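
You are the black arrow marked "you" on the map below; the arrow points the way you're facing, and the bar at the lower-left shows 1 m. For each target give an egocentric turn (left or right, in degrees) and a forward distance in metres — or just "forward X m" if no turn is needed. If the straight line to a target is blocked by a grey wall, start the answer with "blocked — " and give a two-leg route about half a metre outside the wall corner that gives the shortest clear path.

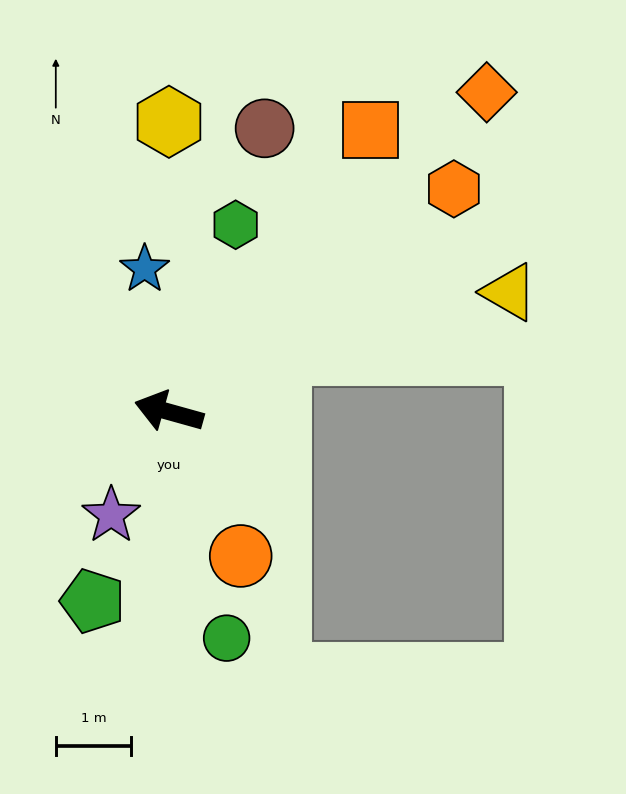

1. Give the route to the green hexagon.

turn right 94°, forward 2.6 m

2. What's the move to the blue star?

turn right 65°, forward 1.9 m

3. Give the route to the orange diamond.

turn right 119°, forward 6.0 m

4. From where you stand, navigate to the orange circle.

turn left 132°, forward 2.1 m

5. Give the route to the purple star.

turn left 76°, forward 1.6 m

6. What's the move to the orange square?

turn right 110°, forward 4.6 m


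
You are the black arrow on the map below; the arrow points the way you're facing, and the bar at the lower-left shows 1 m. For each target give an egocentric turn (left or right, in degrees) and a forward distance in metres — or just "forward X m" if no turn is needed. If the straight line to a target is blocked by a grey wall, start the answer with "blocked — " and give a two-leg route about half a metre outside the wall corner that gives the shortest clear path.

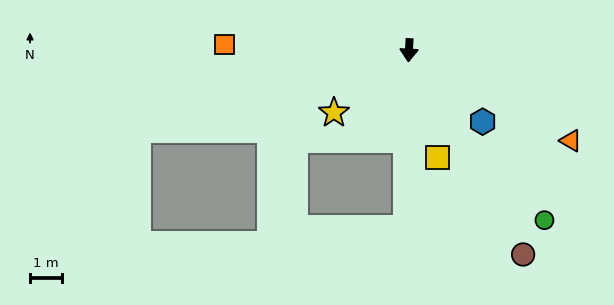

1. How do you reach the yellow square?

turn left 18°, forward 3.4 m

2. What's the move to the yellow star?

turn right 47°, forward 3.0 m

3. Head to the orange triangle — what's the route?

turn left 64°, forward 5.7 m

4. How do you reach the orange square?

turn right 89°, forward 5.7 m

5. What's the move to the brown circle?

turn left 32°, forward 7.2 m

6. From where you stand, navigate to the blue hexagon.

turn left 49°, forward 3.2 m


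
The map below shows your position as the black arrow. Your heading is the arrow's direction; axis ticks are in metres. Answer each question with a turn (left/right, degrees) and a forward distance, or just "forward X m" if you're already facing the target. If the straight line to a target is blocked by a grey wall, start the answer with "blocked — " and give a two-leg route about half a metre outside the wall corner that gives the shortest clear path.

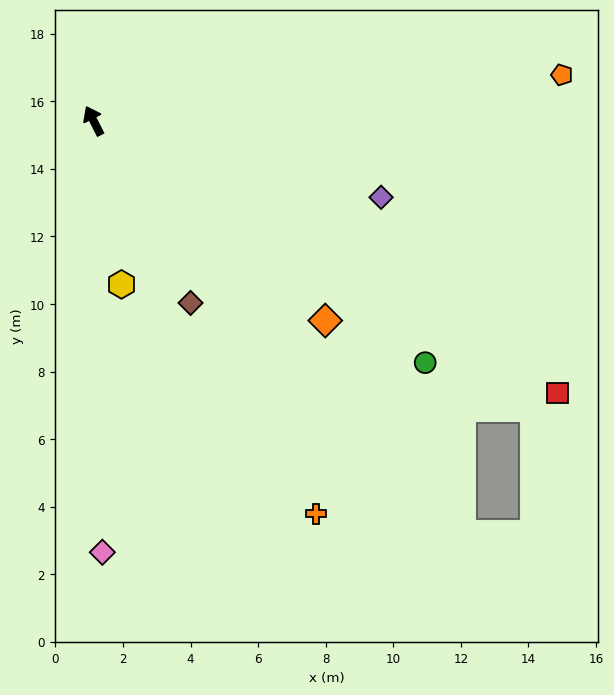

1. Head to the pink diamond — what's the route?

turn left 154°, forward 12.8 m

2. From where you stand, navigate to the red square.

turn right 147°, forward 15.9 m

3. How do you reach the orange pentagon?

turn right 111°, forward 13.9 m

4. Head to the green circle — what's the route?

turn right 153°, forward 12.1 m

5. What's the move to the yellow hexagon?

turn left 163°, forward 4.9 m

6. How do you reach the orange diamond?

turn right 158°, forward 9.1 m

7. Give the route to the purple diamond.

turn right 132°, forward 8.8 m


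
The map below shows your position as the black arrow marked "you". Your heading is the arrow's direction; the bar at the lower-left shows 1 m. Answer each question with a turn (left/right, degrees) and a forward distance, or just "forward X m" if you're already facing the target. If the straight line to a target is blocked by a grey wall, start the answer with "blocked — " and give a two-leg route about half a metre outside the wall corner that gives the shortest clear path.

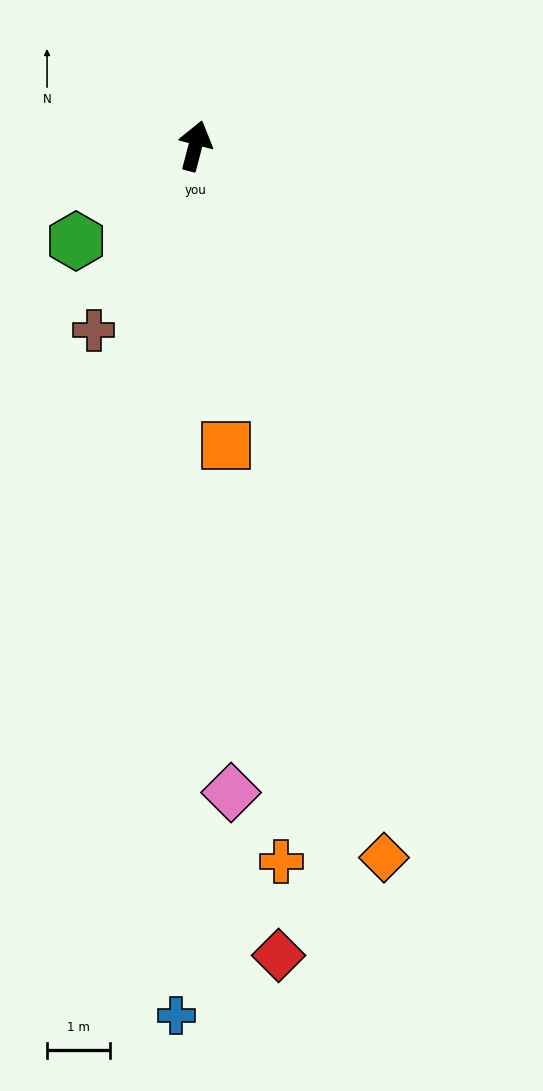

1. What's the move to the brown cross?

turn left 166°, forward 3.4 m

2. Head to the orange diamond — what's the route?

turn right 151°, forward 11.8 m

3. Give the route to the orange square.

turn right 160°, forward 4.8 m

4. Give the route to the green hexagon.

turn left 143°, forward 2.4 m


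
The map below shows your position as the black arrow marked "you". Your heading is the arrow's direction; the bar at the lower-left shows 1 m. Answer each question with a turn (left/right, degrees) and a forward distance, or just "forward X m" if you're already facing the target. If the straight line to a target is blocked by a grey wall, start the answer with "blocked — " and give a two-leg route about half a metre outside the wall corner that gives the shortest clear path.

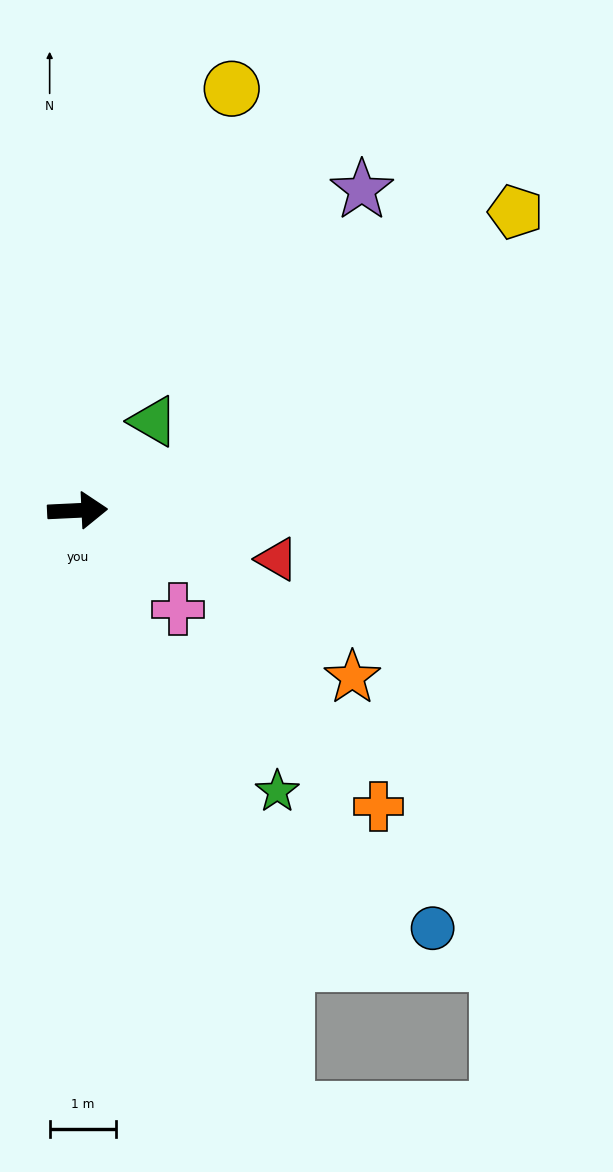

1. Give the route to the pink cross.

turn right 47°, forward 2.1 m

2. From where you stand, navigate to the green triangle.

turn left 47°, forward 1.8 m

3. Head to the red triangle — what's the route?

turn right 16°, forward 3.1 m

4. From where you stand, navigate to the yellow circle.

turn left 67°, forward 6.7 m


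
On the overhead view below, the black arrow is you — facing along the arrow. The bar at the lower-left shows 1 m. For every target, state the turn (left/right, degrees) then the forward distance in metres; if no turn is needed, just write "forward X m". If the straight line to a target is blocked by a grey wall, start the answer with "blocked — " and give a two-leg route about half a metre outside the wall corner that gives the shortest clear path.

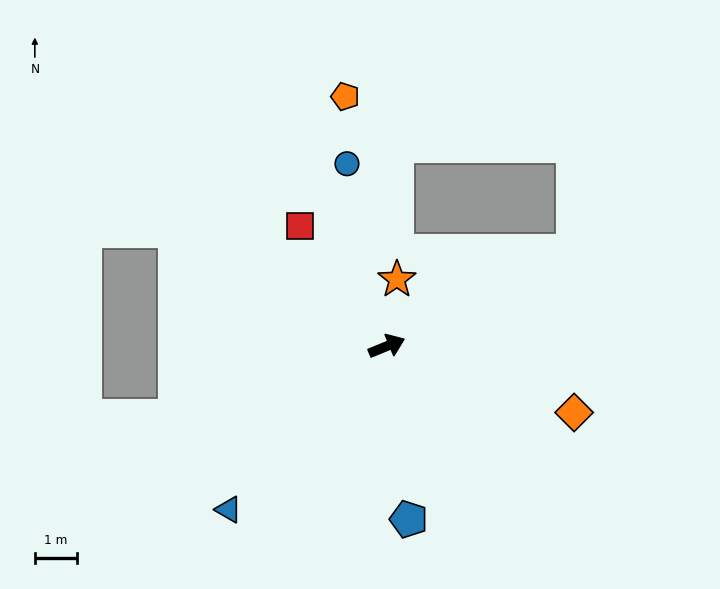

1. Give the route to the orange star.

turn left 59°, forward 1.6 m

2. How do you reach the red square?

turn left 103°, forward 3.5 m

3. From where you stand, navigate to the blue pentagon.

turn right 105°, forward 4.2 m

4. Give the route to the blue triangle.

turn right 156°, forward 5.4 m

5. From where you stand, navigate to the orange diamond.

turn right 42°, forward 4.7 m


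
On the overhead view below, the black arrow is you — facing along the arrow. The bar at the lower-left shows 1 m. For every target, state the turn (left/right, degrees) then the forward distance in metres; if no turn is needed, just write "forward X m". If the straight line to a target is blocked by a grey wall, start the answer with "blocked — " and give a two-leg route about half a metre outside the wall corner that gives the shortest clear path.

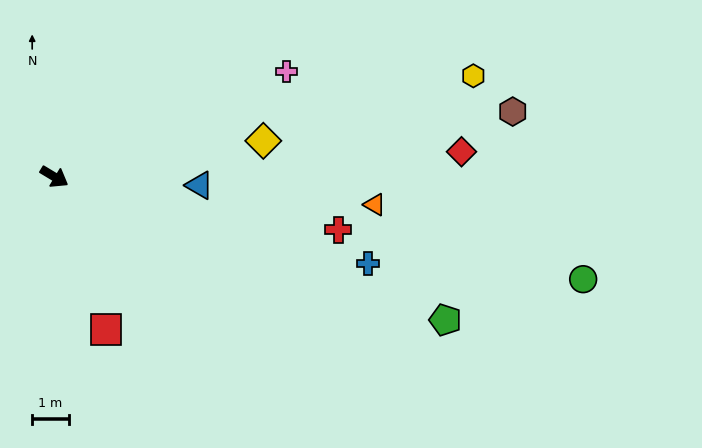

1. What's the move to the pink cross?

turn left 55°, forward 6.9 m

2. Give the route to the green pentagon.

turn left 11°, forward 11.3 m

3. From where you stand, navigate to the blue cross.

turn left 16°, forward 8.9 m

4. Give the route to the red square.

turn right 40°, forward 4.4 m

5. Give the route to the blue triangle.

turn left 28°, forward 4.0 m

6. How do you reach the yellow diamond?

turn left 41°, forward 5.8 m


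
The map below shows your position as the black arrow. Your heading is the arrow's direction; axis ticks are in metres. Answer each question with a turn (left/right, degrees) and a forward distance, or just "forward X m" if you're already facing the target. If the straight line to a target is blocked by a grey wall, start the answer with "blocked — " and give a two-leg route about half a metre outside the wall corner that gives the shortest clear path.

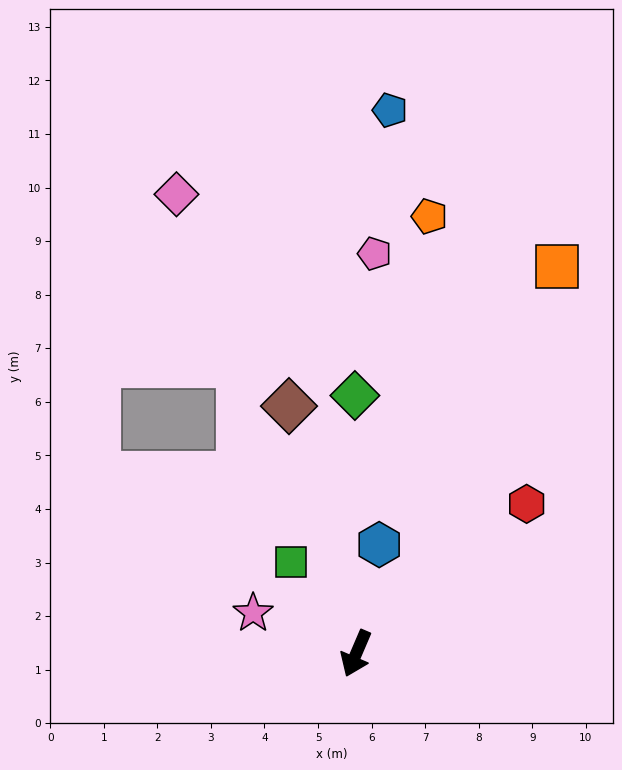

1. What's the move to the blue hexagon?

turn right 169°, forward 2.1 m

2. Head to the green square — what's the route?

turn right 121°, forward 2.1 m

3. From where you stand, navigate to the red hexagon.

turn left 154°, forward 4.2 m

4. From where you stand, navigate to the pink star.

turn right 88°, forward 2.1 m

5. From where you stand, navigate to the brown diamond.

turn right 142°, forward 4.8 m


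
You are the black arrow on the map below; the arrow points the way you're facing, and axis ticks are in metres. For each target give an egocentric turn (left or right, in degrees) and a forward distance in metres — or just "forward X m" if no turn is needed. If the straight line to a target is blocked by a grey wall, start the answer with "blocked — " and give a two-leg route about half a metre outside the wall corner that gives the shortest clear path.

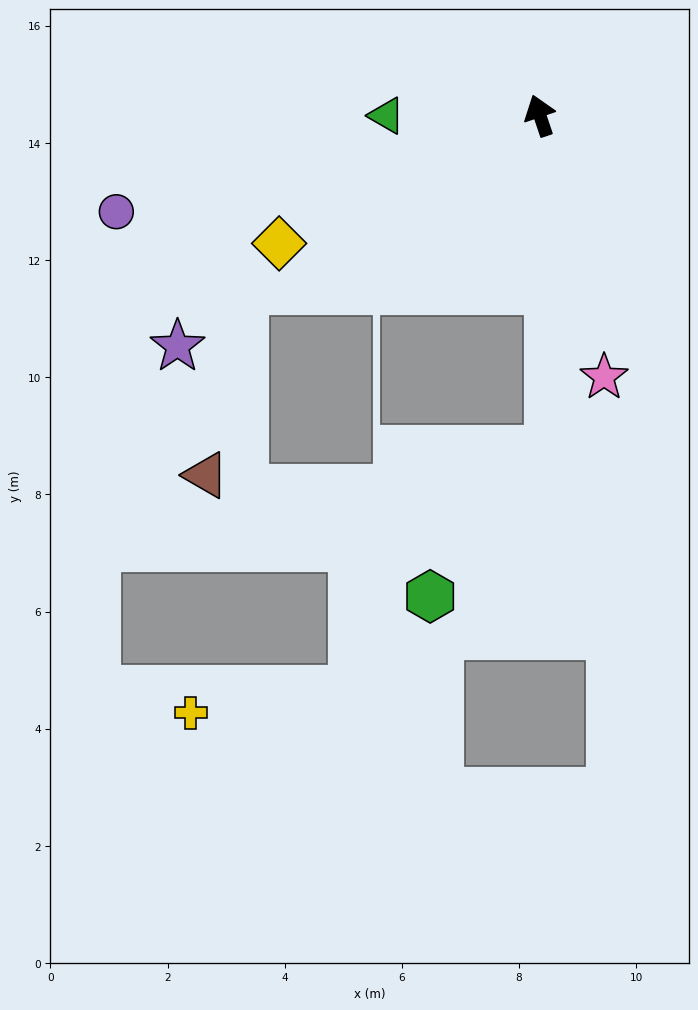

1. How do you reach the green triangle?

turn left 71°, forward 2.6 m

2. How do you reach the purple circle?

turn left 84°, forward 7.4 m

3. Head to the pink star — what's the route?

turn left 175°, forward 4.6 m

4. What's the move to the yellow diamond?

turn left 98°, forward 5.0 m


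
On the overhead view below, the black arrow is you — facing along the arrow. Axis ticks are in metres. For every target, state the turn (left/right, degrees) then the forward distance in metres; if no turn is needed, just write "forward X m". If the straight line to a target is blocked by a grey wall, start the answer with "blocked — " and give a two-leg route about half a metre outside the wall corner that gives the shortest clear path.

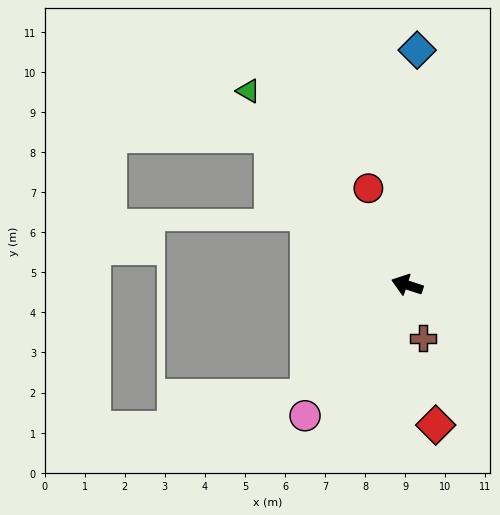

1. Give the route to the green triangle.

turn right 33°, forward 6.3 m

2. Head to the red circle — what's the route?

turn right 50°, forward 2.6 m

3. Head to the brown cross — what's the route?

turn left 125°, forward 1.4 m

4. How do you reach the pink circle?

turn left 70°, forward 4.1 m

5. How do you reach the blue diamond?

turn right 74°, forward 5.9 m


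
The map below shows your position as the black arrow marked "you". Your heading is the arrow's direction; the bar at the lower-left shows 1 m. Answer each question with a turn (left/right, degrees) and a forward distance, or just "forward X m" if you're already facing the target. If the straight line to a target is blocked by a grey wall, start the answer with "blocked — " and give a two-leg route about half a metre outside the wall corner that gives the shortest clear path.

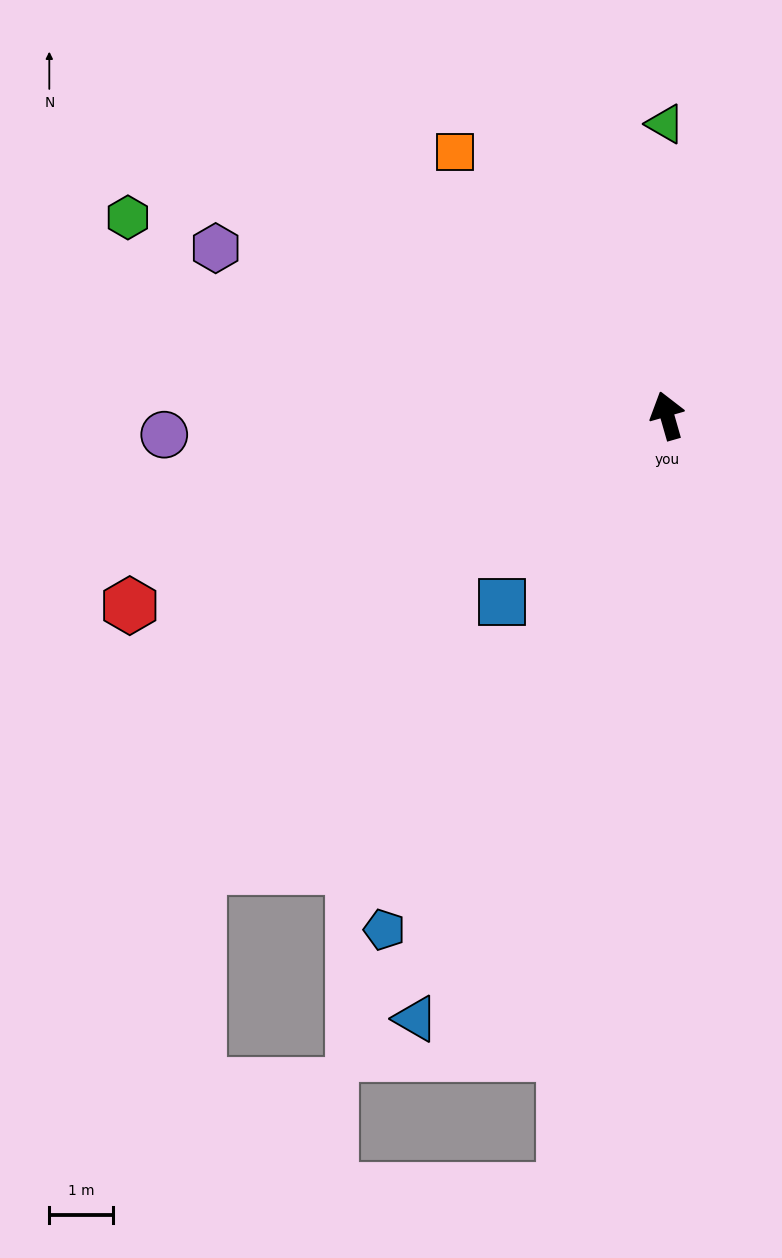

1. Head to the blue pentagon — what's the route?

turn left 135°, forward 9.2 m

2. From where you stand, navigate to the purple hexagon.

turn left 54°, forward 7.5 m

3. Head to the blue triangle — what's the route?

turn left 141°, forward 10.2 m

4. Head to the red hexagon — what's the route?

turn left 94°, forward 8.9 m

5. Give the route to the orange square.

turn left 23°, forward 5.3 m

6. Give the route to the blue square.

turn left 123°, forward 3.9 m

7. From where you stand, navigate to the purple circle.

turn left 76°, forward 7.9 m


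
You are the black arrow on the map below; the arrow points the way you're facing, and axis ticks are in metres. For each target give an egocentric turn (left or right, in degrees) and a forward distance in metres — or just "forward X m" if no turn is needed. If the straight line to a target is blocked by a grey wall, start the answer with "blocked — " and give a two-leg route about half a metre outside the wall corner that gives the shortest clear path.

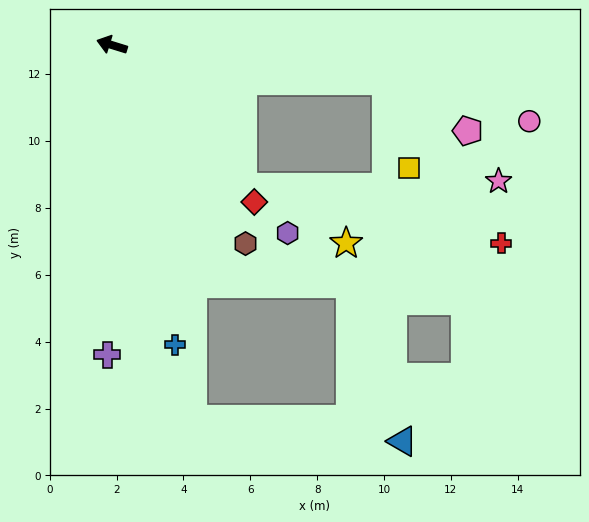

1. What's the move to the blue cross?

turn left 119°, forward 9.2 m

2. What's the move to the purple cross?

turn left 106°, forward 9.3 m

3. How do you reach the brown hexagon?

turn left 141°, forward 7.2 m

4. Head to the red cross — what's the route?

blocked — turn right 170°, forward 8.3 m, then turn right 47°, forward 5.9 m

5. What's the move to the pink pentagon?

blocked — turn right 170°, forward 8.3 m, then turn right 24°, forward 2.8 m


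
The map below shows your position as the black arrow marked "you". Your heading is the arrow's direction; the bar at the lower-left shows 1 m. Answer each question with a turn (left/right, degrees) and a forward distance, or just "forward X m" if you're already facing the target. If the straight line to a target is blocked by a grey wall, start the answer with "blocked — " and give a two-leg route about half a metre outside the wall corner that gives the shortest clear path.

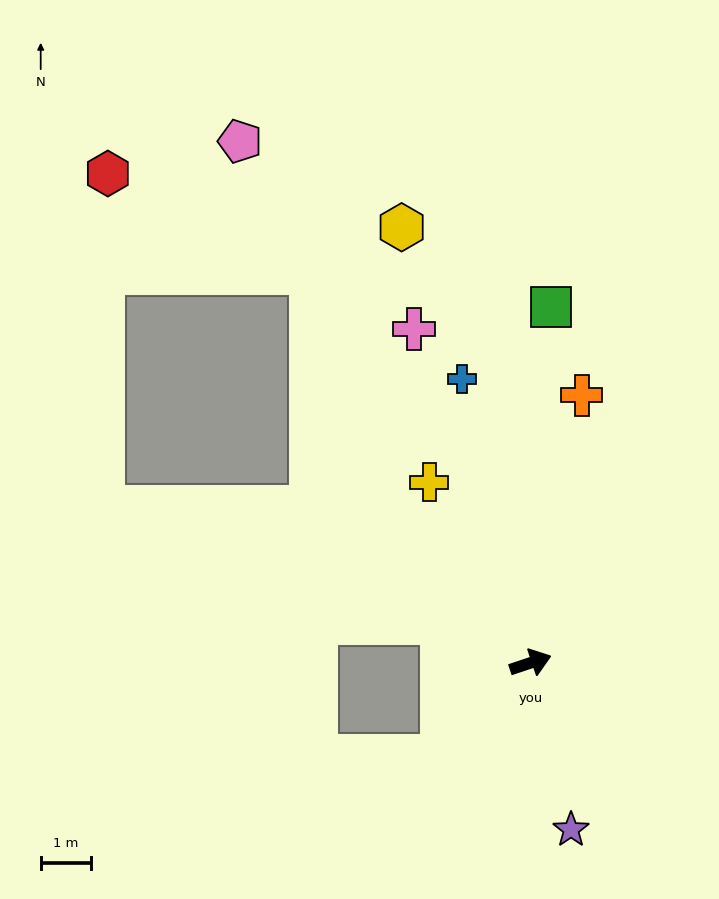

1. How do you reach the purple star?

turn right 95°, forward 3.4 m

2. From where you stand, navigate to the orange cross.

turn left 61°, forward 5.4 m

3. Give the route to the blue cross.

turn left 85°, forward 5.8 m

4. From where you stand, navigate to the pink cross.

turn left 91°, forward 7.0 m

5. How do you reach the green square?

turn left 68°, forward 7.1 m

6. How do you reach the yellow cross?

turn left 101°, forward 4.1 m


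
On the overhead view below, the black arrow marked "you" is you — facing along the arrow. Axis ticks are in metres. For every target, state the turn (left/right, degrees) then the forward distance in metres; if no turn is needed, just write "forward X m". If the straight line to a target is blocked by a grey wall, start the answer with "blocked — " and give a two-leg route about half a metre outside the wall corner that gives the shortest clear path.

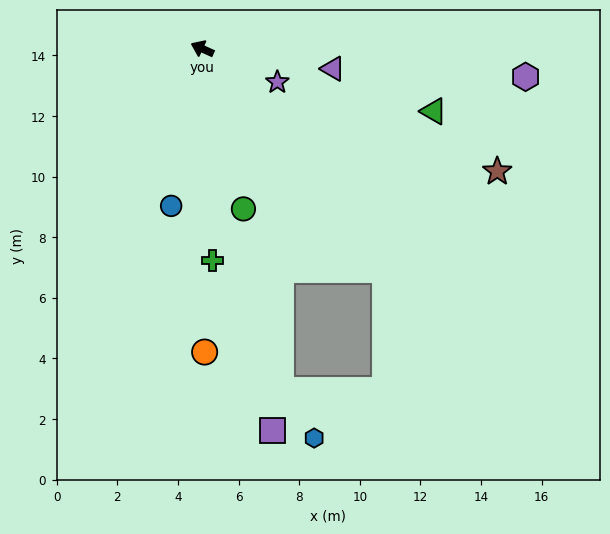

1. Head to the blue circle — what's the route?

turn left 103°, forward 5.3 m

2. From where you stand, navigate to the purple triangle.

turn right 164°, forward 4.4 m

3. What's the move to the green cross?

turn left 117°, forward 7.0 m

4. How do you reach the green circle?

turn left 129°, forward 5.5 m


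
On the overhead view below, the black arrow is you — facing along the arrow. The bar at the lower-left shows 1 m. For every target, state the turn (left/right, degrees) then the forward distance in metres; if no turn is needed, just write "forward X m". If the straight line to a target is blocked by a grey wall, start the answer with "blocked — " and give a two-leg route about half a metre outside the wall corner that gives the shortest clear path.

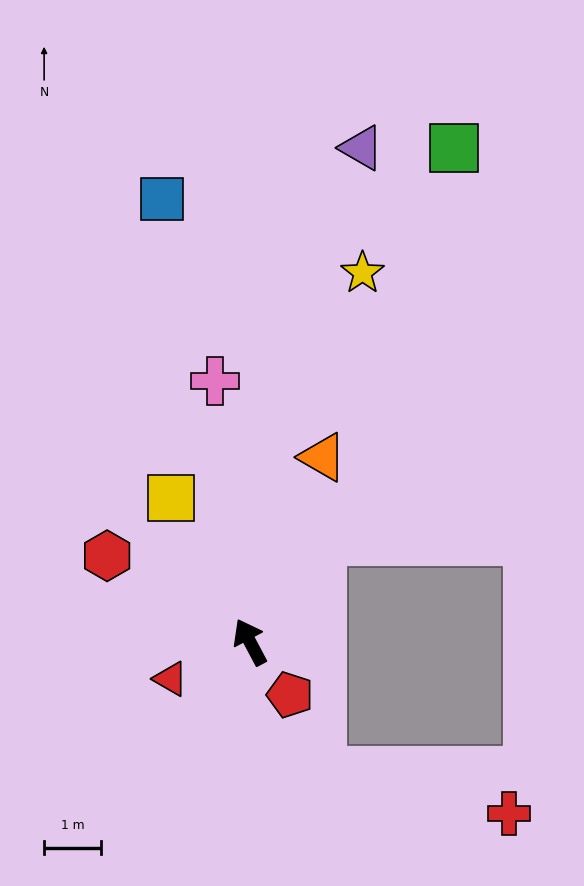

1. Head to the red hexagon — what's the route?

turn left 31°, forward 2.9 m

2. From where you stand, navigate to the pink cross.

turn right 20°, forward 4.6 m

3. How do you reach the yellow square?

forward 2.9 m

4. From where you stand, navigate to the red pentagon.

turn right 171°, forward 1.2 m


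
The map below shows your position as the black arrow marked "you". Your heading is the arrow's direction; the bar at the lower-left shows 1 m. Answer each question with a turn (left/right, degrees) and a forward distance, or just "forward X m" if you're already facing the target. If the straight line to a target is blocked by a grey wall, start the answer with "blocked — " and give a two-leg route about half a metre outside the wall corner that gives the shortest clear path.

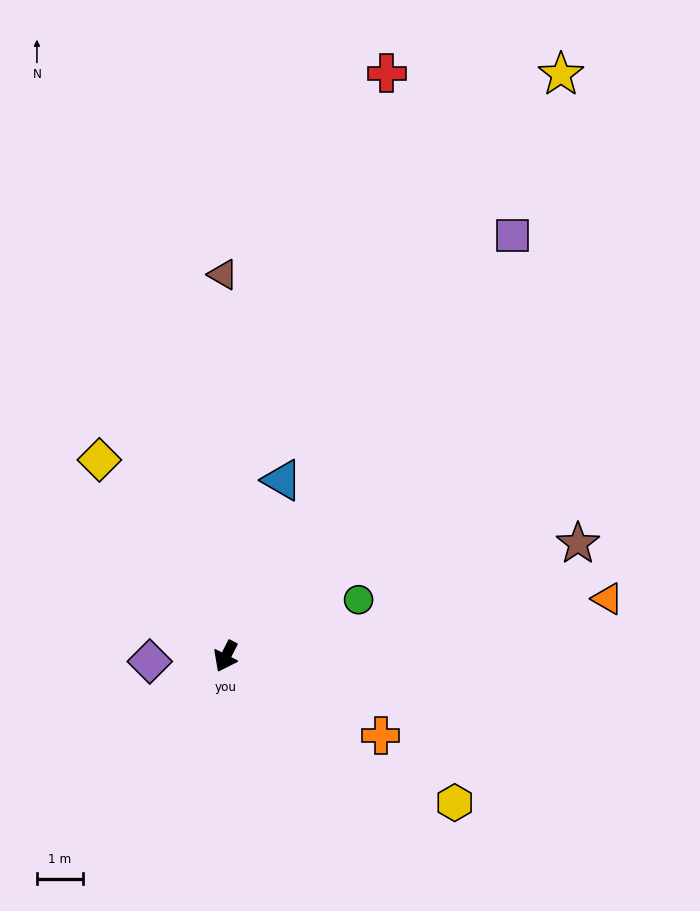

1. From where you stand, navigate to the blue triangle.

turn right 171°, forward 4.1 m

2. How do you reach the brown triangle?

turn right 153°, forward 8.4 m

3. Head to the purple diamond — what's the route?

turn right 59°, forward 1.7 m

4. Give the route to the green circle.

turn left 140°, forward 3.2 m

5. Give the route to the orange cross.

turn left 90°, forward 3.8 m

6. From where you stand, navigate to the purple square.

turn left 173°, forward 11.2 m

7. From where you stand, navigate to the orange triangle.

turn left 125°, forward 8.5 m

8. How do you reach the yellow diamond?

turn right 120°, forward 5.1 m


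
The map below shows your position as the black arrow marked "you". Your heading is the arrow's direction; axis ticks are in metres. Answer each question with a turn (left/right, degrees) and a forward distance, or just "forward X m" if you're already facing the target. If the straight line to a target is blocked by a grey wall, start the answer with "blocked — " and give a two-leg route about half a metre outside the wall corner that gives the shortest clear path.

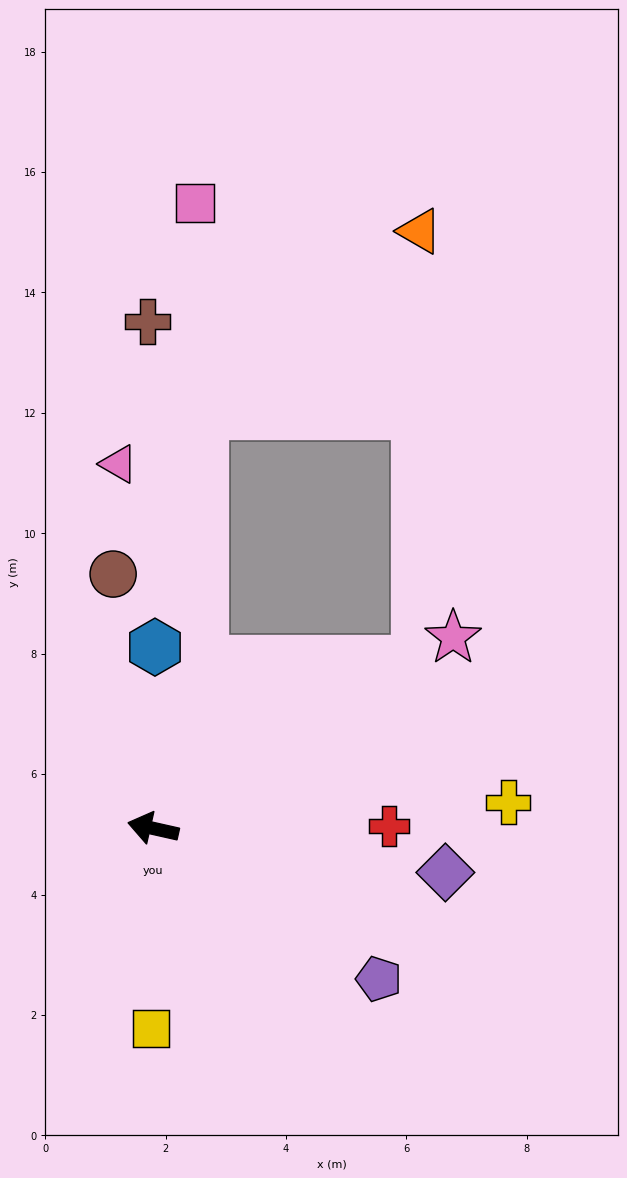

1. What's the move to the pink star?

turn right 135°, forward 5.9 m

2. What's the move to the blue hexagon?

turn right 78°, forward 3.0 m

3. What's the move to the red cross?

turn right 167°, forward 3.9 m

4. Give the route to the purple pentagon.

turn left 159°, forward 4.5 m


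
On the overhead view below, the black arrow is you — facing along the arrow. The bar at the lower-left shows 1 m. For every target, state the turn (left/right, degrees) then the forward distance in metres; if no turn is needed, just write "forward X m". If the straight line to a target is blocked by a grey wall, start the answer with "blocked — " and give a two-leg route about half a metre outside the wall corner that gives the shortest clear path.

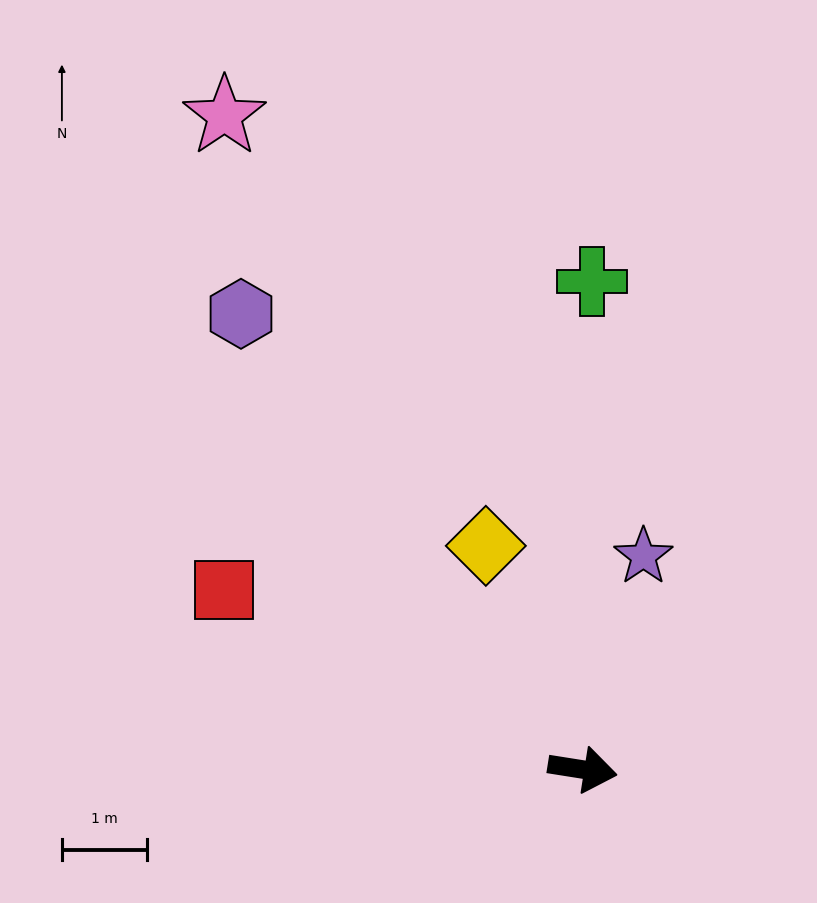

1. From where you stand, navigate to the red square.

turn left 162°, forward 4.7 m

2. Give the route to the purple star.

turn left 83°, forward 2.6 m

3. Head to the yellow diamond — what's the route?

turn left 122°, forward 2.9 m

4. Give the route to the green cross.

turn left 98°, forward 5.8 m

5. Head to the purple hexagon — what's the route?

turn left 136°, forward 6.7 m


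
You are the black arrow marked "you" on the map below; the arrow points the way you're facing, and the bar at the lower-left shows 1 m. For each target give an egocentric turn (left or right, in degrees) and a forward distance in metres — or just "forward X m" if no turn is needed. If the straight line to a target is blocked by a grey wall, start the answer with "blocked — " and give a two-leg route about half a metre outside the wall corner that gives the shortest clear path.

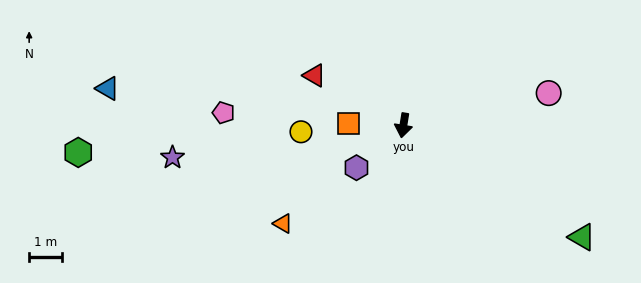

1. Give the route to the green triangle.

turn left 67°, forward 6.5 m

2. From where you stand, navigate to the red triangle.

turn right 110°, forward 3.1 m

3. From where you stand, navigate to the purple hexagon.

turn right 39°, forward 1.9 m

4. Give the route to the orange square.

turn right 83°, forward 1.7 m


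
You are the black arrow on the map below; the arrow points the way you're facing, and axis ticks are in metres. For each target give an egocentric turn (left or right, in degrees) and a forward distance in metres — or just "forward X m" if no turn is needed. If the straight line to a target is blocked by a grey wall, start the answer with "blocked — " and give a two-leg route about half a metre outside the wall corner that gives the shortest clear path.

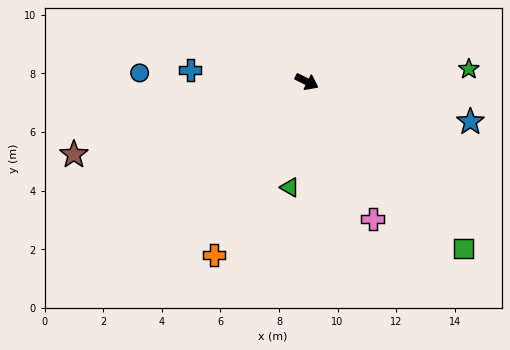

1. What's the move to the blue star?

turn left 13°, forward 5.7 m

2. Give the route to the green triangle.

turn right 73°, forward 3.7 m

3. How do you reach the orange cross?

turn right 92°, forward 6.7 m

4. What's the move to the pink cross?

turn right 38°, forward 5.2 m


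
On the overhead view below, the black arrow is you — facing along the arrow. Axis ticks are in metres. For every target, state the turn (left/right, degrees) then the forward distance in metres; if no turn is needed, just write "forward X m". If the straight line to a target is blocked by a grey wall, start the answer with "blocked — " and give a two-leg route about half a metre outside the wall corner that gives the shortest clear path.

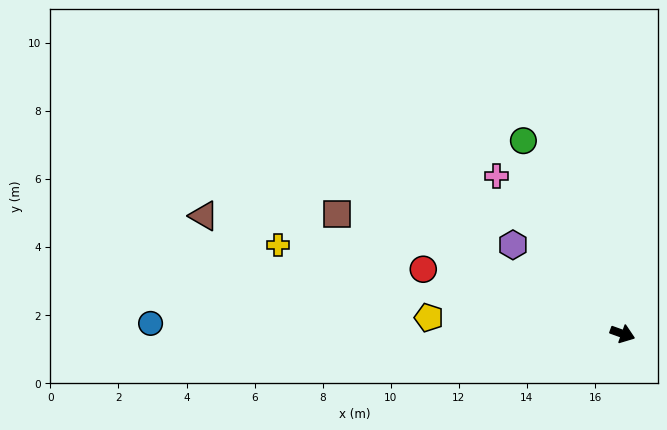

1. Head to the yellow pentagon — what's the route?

turn right 165°, forward 5.7 m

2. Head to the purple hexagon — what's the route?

turn left 161°, forward 4.1 m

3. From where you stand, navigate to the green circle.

turn left 137°, forward 6.4 m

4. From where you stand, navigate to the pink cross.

turn left 148°, forward 5.9 m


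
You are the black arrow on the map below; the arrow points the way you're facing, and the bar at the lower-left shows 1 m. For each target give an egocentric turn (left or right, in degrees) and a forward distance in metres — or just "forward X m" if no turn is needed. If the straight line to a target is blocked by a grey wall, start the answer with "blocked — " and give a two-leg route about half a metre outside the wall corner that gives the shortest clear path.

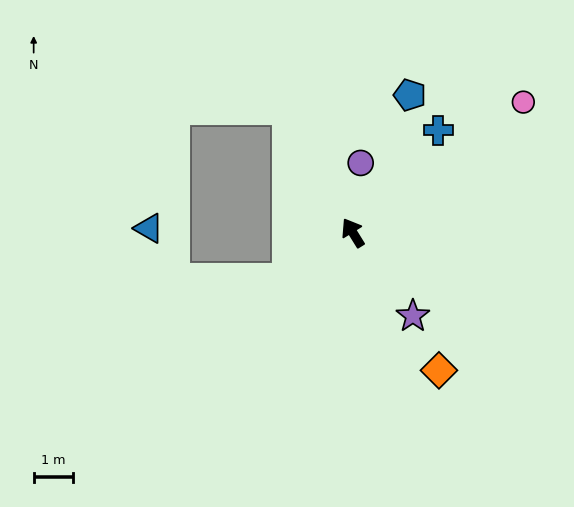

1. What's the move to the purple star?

turn right 176°, forward 2.6 m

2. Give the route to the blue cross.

turn right 72°, forward 3.4 m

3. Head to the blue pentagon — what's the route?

turn right 54°, forward 3.8 m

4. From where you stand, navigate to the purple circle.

turn right 38°, forward 1.8 m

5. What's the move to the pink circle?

turn right 84°, forward 5.5 m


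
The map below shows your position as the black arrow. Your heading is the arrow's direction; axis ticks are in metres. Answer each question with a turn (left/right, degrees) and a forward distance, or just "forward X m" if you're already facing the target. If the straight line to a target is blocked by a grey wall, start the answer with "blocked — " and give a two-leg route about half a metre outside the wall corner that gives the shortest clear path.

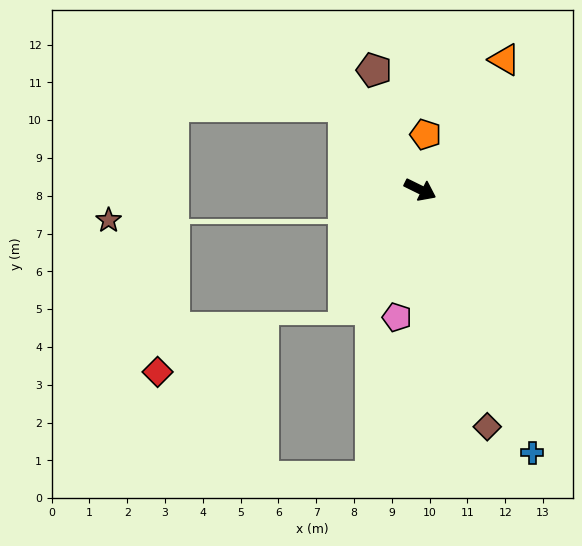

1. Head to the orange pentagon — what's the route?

turn left 111°, forward 1.5 m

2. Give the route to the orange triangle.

turn left 83°, forward 4.1 m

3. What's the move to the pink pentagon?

turn right 74°, forward 3.4 m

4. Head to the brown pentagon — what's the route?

turn left 137°, forward 3.4 m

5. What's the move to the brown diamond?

turn right 48°, forward 6.5 m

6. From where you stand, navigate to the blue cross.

turn right 41°, forward 7.6 m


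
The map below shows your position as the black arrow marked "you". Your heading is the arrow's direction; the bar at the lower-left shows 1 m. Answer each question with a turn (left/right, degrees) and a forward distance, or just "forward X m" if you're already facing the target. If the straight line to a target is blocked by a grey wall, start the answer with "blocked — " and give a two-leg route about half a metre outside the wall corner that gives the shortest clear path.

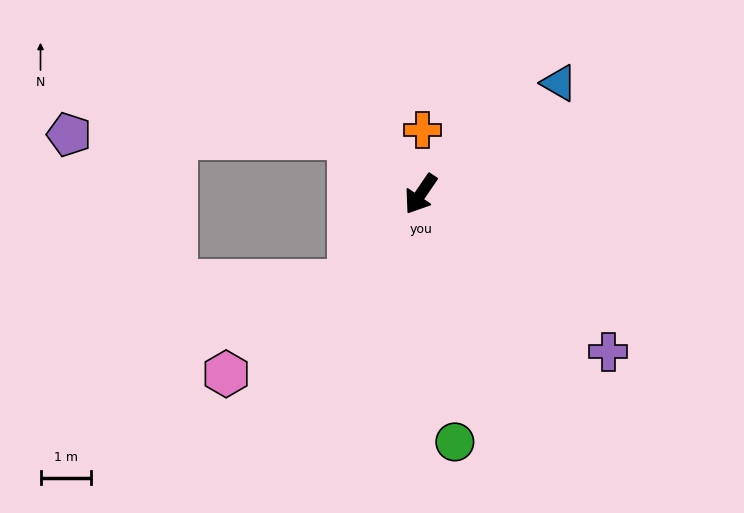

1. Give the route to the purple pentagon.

blocked — turn right 93°, forward 1.8 m, then turn left 36°, forward 5.5 m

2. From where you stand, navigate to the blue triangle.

turn left 163°, forward 3.5 m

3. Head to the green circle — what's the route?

turn left 42°, forward 4.9 m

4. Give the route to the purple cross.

turn left 84°, forward 4.8 m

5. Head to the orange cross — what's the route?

turn right 147°, forward 1.3 m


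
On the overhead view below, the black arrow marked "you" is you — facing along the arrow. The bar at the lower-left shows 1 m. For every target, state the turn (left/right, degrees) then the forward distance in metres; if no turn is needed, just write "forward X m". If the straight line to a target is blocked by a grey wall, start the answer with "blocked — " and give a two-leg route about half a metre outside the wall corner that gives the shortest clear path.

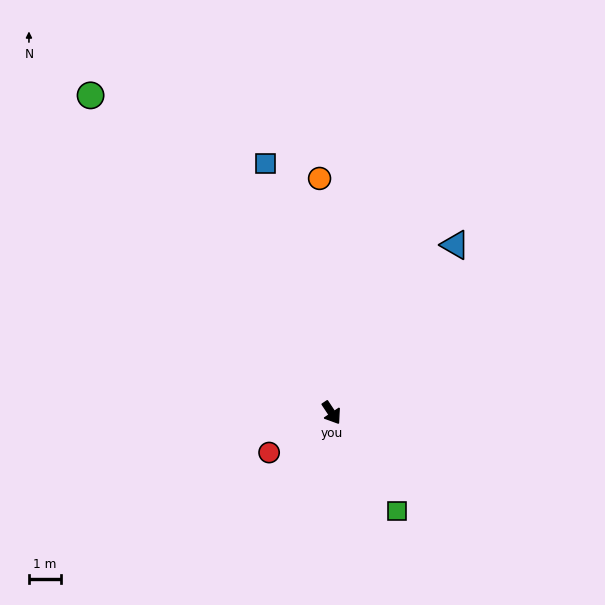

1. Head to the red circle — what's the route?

turn right 91°, forward 2.3 m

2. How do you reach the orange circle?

turn left 149°, forward 7.3 m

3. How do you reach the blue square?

turn left 161°, forward 8.0 m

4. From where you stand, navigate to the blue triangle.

turn left 110°, forward 6.5 m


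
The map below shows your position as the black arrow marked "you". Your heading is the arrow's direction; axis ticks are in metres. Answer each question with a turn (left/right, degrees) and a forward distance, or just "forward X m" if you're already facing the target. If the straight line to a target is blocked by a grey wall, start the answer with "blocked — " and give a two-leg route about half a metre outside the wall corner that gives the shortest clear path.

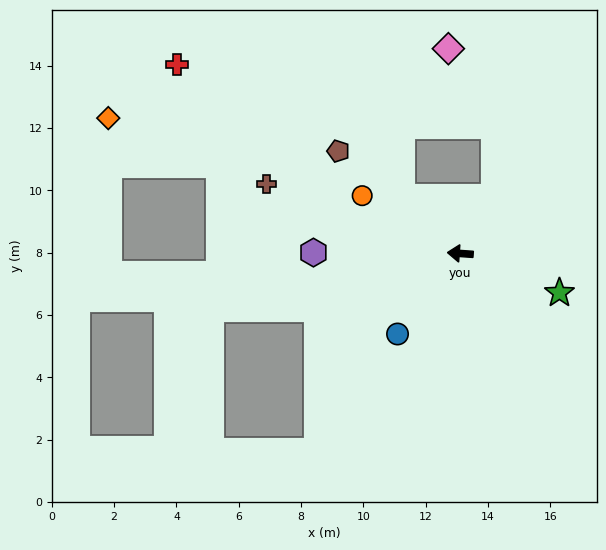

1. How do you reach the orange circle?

turn right 26°, forward 3.7 m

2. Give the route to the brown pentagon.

turn right 36°, forward 5.1 m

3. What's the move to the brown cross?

turn right 16°, forward 6.6 m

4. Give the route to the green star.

turn left 162°, forward 3.4 m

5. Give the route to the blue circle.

turn left 56°, forward 3.3 m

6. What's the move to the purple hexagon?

turn left 4°, forward 4.7 m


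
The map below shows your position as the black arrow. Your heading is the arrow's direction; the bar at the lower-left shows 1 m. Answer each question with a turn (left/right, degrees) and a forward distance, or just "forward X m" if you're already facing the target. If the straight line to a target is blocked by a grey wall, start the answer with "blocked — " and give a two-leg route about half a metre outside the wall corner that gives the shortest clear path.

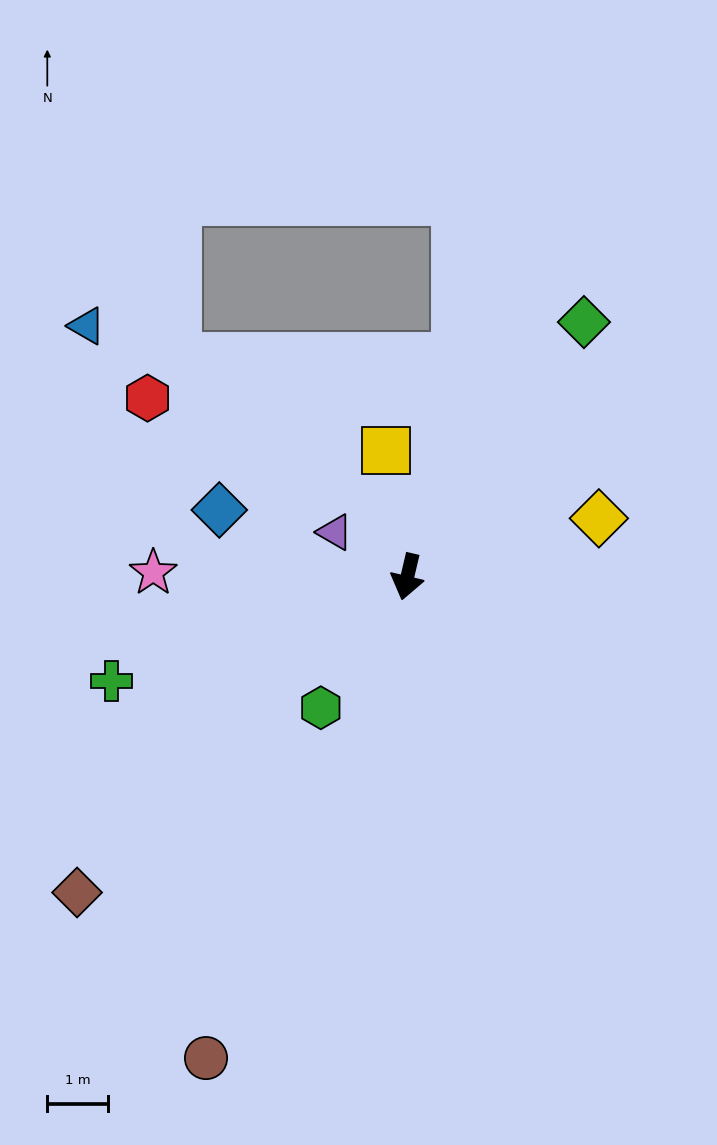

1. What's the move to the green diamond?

turn left 158°, forward 5.1 m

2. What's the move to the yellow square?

turn right 157°, forward 2.1 m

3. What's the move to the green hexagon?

turn right 20°, forward 2.6 m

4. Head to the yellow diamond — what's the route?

turn left 120°, forward 3.3 m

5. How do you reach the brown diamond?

turn right 33°, forward 7.5 m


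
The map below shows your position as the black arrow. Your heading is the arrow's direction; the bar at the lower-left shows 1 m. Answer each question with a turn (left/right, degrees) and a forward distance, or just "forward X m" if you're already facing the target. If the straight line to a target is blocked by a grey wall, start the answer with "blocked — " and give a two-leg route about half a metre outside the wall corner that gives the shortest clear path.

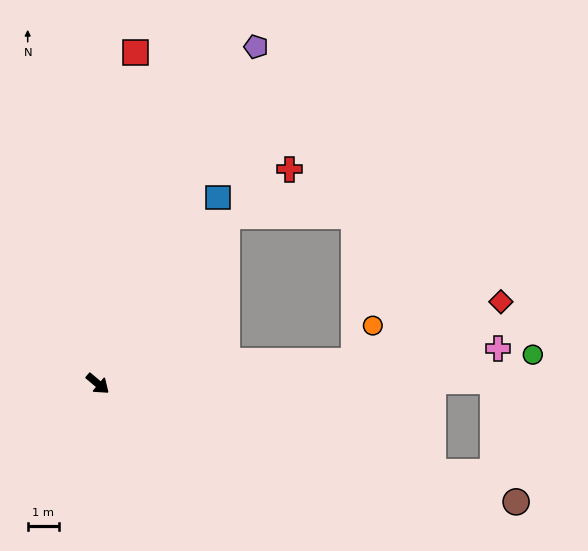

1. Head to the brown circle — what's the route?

turn left 24°, forward 14.1 m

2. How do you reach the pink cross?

turn left 45°, forward 13.0 m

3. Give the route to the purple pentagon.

turn left 105°, forward 12.0 m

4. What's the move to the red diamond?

blocked — turn left 45°, forward 8.3 m, then turn left 17°, forward 5.1 m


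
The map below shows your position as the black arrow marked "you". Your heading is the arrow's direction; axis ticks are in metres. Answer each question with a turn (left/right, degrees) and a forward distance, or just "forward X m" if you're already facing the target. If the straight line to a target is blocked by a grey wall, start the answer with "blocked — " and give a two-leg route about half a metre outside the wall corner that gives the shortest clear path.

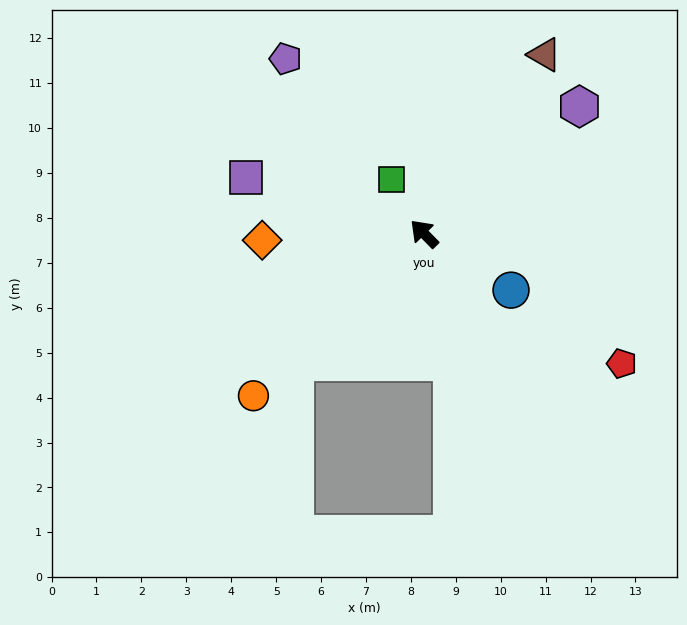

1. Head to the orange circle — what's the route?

turn left 89°, forward 5.2 m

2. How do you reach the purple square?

turn left 28°, forward 4.2 m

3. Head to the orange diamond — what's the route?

turn left 48°, forward 3.6 m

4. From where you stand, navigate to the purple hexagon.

turn right 95°, forward 4.5 m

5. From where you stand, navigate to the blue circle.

turn right 168°, forward 2.3 m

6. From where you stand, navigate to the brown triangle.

turn right 78°, forward 4.8 m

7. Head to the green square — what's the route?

turn right 13°, forward 1.4 m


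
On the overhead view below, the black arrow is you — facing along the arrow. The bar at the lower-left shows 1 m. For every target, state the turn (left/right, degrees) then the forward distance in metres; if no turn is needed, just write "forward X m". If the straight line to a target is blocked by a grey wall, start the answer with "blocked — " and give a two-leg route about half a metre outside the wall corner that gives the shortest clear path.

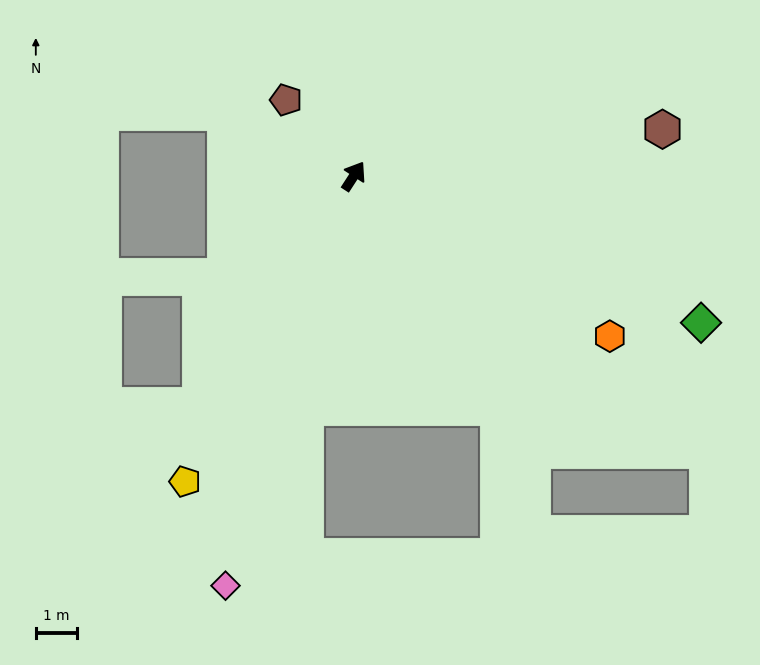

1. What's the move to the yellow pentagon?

turn right 176°, forward 8.5 m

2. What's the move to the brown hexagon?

turn right 48°, forward 7.6 m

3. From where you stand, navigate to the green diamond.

turn right 80°, forward 9.1 m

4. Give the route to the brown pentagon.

turn left 75°, forward 2.5 m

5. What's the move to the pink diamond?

turn right 164°, forward 10.4 m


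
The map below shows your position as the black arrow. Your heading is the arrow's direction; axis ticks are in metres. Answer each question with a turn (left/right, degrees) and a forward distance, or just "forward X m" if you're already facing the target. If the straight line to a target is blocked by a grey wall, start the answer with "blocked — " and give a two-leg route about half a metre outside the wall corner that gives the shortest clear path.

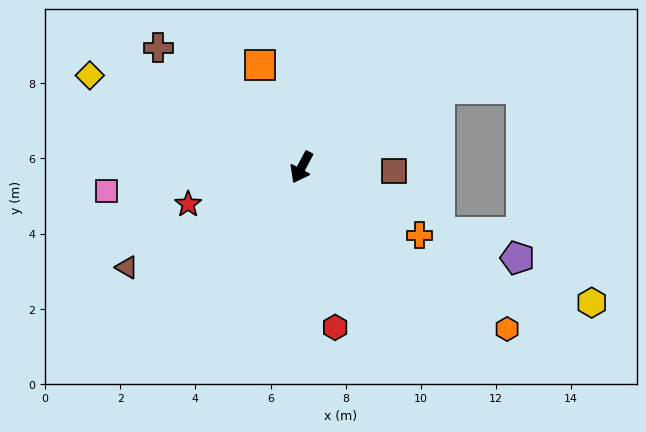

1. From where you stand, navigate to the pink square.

turn right 55°, forward 5.2 m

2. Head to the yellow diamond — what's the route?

turn right 86°, forward 6.1 m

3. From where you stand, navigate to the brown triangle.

turn right 32°, forward 5.4 m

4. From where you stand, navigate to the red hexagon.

turn left 40°, forward 4.4 m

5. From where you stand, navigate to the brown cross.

turn right 102°, forward 5.0 m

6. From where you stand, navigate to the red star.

turn right 44°, forward 3.2 m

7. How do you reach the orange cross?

turn left 88°, forward 3.6 m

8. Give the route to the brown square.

turn left 115°, forward 2.5 m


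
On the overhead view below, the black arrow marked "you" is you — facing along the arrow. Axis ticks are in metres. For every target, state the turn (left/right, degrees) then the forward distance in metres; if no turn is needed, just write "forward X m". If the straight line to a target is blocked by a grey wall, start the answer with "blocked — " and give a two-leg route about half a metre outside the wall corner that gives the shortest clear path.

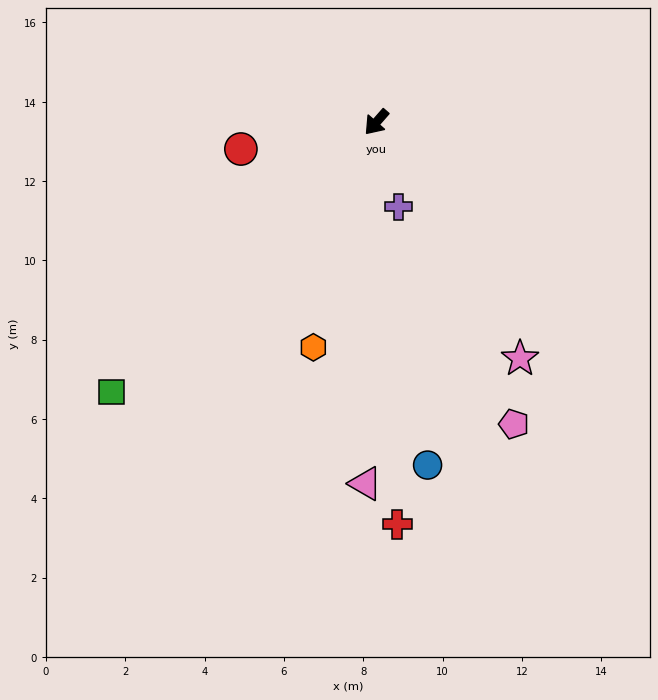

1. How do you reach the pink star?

turn left 73°, forward 7.0 m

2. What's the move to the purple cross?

turn left 56°, forward 2.2 m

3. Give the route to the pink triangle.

turn left 39°, forward 9.1 m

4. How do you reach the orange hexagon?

turn left 26°, forward 5.9 m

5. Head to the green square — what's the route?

turn right 3°, forward 9.5 m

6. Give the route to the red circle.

turn right 38°, forward 3.5 m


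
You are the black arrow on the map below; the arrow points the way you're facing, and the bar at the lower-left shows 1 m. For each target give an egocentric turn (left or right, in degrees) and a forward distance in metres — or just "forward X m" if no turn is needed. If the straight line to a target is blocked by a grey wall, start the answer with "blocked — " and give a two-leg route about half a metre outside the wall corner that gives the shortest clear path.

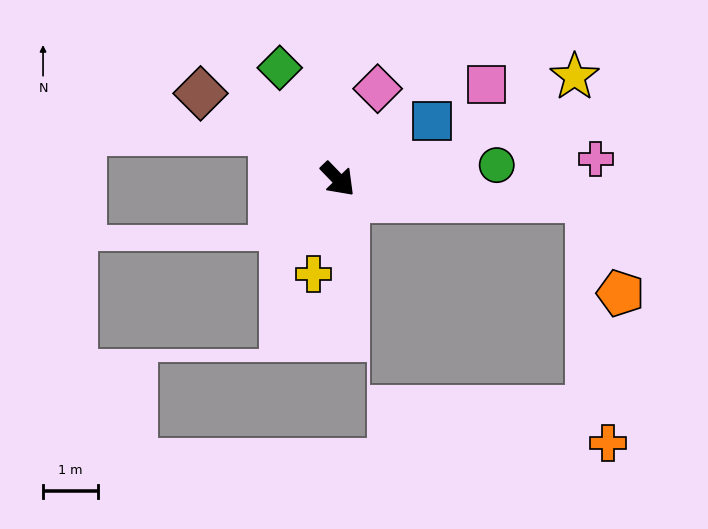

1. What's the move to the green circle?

turn left 51°, forward 2.9 m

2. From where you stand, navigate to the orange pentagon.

blocked — turn left 41°, forward 4.6 m, then turn right 66°, forward 1.8 m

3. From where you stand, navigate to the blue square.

turn left 78°, forward 2.0 m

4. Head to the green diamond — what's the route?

turn left 164°, forward 2.3 m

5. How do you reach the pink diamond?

turn left 112°, forward 1.8 m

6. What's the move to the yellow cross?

turn right 58°, forward 1.8 m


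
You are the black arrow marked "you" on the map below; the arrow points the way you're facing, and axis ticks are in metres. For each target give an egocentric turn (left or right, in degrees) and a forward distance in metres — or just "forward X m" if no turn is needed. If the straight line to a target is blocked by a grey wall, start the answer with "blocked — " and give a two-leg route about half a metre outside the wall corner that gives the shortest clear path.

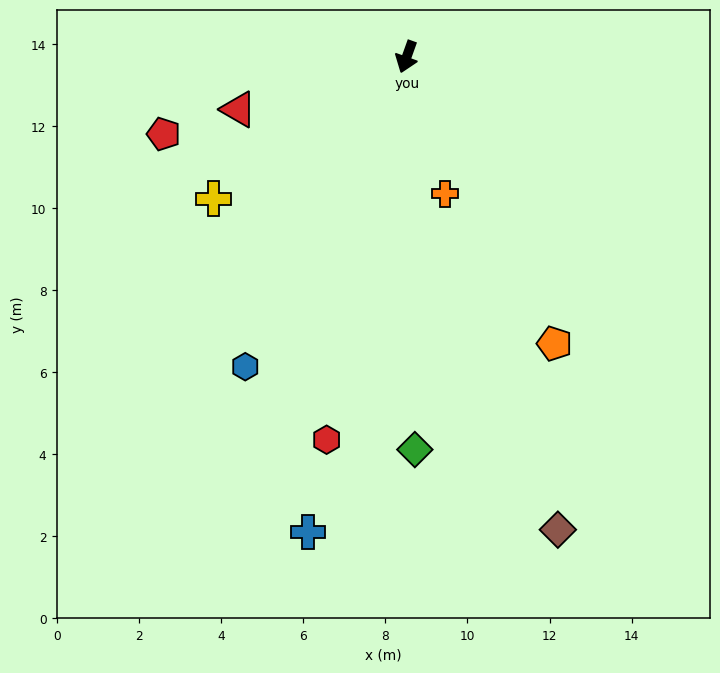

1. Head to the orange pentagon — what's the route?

turn left 47°, forward 7.9 m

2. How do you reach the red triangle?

turn right 53°, forward 4.3 m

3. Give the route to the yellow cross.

turn right 34°, forward 5.8 m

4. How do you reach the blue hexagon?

turn right 8°, forward 8.5 m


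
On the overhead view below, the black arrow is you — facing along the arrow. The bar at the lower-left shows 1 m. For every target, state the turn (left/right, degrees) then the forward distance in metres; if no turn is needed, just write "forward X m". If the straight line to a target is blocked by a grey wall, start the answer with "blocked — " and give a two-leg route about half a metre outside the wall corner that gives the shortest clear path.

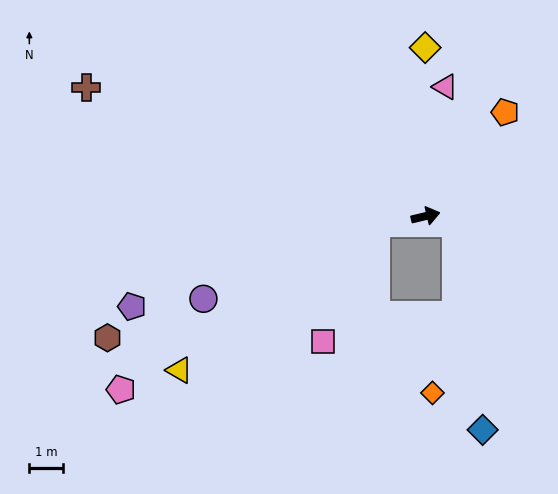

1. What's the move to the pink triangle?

turn left 68°, forward 3.9 m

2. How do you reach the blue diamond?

blocked — turn right 27°, forward 0.9 m, then turn right 69°, forward 6.2 m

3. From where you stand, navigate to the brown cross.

turn left 146°, forward 10.8 m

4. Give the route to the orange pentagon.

turn left 39°, forward 3.9 m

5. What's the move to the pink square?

blocked — turn left 175°, forward 1.5 m, then turn left 57°, forward 3.9 m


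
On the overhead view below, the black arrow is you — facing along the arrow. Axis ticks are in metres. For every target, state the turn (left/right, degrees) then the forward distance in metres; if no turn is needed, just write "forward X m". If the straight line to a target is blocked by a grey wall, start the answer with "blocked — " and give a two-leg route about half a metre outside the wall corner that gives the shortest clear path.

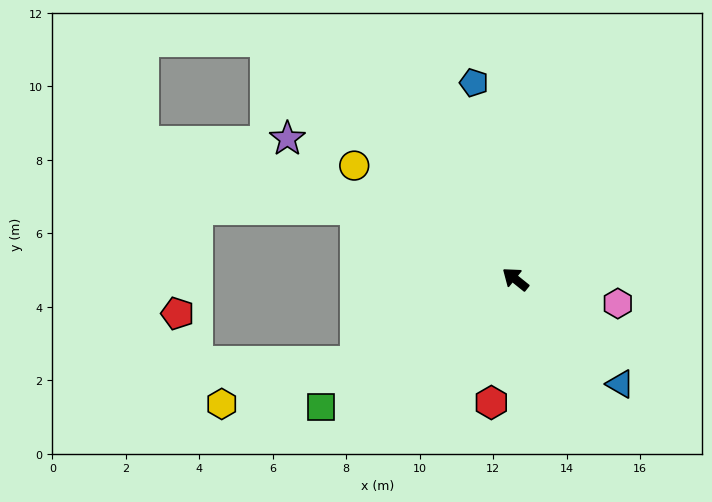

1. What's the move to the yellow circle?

turn left 4°, forward 5.4 m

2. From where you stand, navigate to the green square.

turn left 72°, forward 6.3 m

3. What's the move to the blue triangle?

turn left 174°, forward 4.0 m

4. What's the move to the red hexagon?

turn left 118°, forward 3.4 m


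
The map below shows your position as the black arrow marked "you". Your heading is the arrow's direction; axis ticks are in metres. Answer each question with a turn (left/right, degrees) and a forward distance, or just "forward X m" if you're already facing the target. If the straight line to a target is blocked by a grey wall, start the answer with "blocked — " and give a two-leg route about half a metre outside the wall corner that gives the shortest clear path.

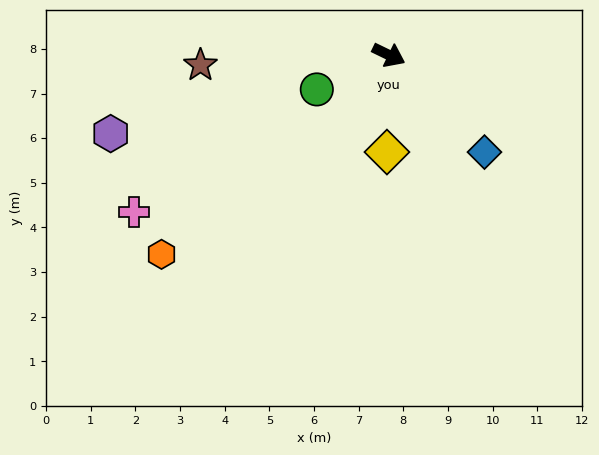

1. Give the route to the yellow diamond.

turn right 65°, forward 2.2 m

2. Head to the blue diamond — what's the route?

turn right 20°, forward 3.1 m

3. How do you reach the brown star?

turn right 151°, forward 4.2 m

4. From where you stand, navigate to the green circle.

turn right 129°, forward 1.8 m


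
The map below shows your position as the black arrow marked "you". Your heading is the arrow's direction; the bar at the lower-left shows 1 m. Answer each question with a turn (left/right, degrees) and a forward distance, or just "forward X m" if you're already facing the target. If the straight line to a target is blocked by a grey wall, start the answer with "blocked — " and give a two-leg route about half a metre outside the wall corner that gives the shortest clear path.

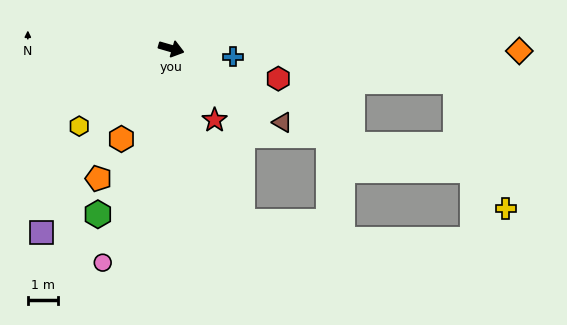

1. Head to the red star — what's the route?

turn right 43°, forward 2.8 m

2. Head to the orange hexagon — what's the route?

turn right 103°, forward 3.5 m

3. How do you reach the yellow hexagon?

turn right 124°, forward 4.1 m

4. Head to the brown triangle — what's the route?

turn right 17°, forward 4.5 m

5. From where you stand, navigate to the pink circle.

turn right 92°, forward 7.6 m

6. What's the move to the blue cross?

turn left 9°, forward 2.1 m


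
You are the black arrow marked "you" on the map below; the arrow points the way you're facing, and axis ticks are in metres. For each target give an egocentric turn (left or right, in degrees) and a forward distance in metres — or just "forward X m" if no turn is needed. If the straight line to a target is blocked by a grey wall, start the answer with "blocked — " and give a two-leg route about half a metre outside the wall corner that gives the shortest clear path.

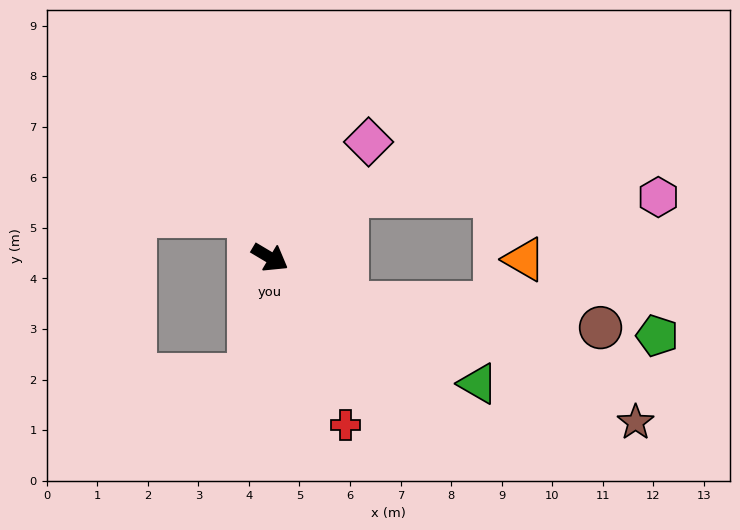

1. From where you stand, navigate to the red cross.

turn right 35°, forward 3.6 m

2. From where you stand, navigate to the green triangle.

forward 4.8 m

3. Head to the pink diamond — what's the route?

turn left 80°, forward 3.0 m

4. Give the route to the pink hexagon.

blocked — turn left 69°, forward 2.0 m, then turn right 38°, forward 6.1 m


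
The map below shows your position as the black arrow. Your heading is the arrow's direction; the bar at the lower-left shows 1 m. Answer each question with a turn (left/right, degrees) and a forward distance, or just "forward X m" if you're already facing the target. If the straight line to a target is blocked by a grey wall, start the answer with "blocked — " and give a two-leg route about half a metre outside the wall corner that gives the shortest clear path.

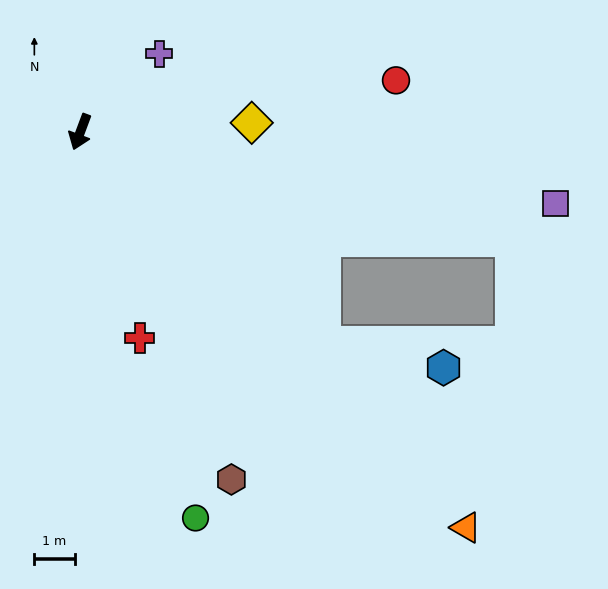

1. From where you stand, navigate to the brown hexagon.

turn left 44°, forward 9.4 m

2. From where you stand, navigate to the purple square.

turn left 102°, forward 11.9 m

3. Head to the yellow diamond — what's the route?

turn left 114°, forward 4.3 m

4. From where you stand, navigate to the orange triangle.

turn left 65°, forward 13.7 m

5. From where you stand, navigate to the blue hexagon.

blocked — turn left 70°, forward 8.0 m, then turn left 29°, forward 3.0 m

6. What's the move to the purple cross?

turn left 155°, forward 2.7 m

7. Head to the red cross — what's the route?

turn left 37°, forward 5.3 m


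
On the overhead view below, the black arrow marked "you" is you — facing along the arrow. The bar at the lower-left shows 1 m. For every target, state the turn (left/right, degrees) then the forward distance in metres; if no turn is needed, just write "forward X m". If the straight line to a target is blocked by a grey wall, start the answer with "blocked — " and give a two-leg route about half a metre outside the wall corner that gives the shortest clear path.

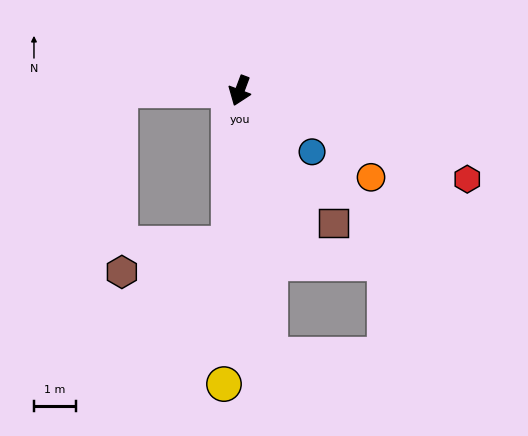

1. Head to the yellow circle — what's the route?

turn left 17°, forward 7.0 m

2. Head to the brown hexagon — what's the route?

blocked — turn left 17°, forward 3.7 m, then turn right 72°, forward 2.7 m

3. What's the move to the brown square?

turn left 56°, forward 3.9 m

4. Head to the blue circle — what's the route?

turn left 70°, forward 2.3 m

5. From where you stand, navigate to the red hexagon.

turn left 89°, forward 5.8 m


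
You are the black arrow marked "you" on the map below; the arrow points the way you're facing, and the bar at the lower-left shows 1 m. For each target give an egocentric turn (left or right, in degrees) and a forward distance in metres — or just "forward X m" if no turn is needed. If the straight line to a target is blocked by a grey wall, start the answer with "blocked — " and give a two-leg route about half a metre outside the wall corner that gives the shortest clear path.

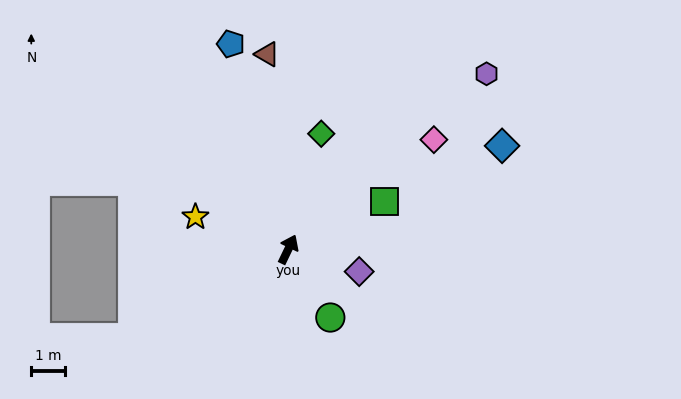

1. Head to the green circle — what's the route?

turn right 123°, forward 2.4 m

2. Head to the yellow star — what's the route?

turn left 96°, forward 2.9 m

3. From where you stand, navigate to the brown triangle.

turn left 32°, forward 5.8 m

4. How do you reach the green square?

turn right 38°, forward 3.2 m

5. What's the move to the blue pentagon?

turn left 41°, forward 6.3 m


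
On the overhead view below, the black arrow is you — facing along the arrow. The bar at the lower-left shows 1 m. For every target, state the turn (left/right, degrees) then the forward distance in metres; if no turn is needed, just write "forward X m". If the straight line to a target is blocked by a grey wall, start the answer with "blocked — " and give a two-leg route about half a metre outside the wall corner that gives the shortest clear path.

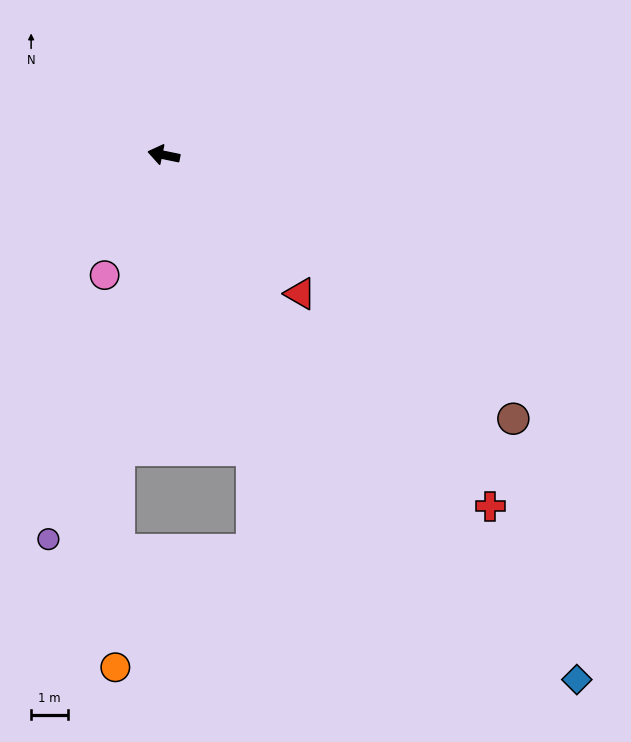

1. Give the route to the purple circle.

turn left 85°, forward 11.0 m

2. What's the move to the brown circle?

turn left 155°, forward 12.0 m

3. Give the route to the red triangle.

turn left 146°, forward 5.3 m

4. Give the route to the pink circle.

turn left 75°, forward 3.7 m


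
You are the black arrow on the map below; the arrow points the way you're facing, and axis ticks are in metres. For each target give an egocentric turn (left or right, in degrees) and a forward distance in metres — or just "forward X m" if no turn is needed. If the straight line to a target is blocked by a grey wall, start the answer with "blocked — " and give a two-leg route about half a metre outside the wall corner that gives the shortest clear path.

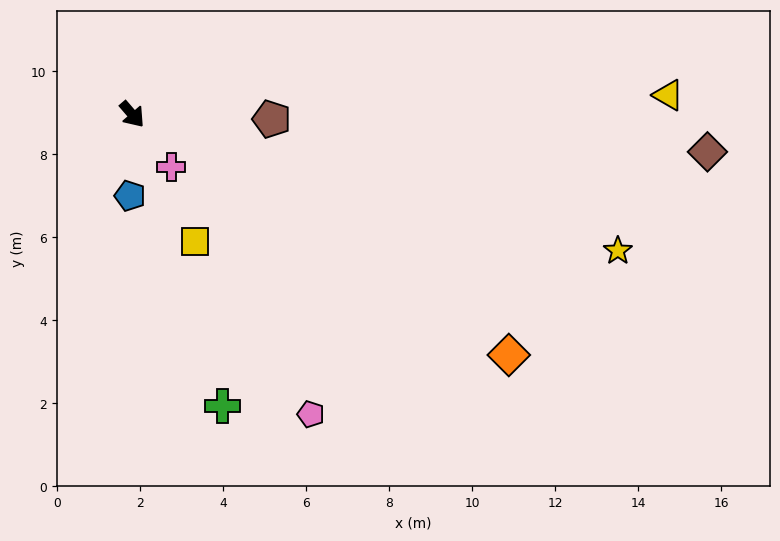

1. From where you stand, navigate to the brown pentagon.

turn left 47°, forward 3.4 m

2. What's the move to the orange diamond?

turn left 17°, forward 10.8 m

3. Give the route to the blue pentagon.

turn right 42°, forward 2.0 m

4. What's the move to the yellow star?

turn left 34°, forward 12.2 m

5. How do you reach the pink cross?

turn right 4°, forward 1.6 m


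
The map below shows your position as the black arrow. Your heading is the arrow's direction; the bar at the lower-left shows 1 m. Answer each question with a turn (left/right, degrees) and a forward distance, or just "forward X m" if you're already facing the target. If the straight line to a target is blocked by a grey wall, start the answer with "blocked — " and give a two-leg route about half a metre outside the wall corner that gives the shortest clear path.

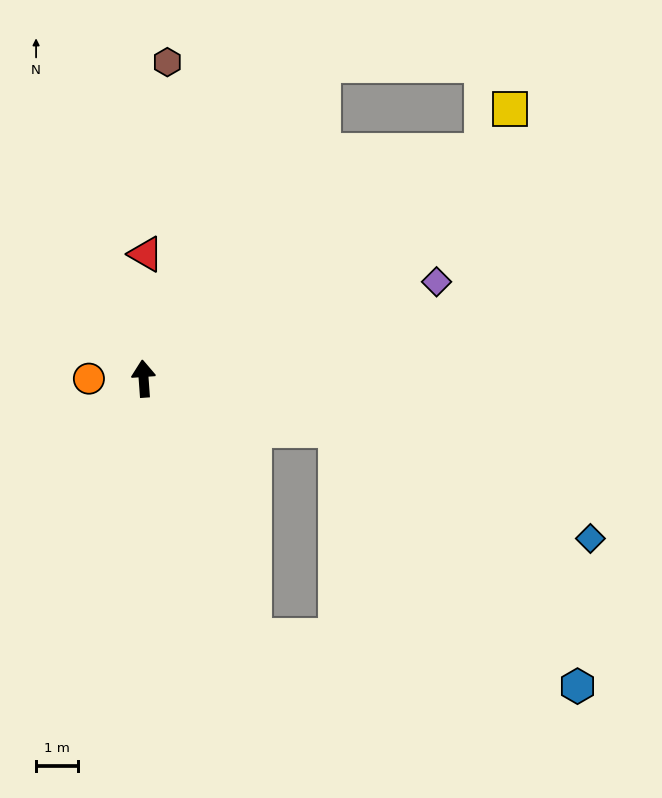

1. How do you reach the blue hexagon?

blocked — turn right 109°, forward 4.7 m, then turn right 32°, forward 8.3 m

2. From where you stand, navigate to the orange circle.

turn left 86°, forward 1.3 m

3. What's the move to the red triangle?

turn right 5°, forward 2.9 m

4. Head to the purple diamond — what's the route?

turn right 76°, forward 7.3 m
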